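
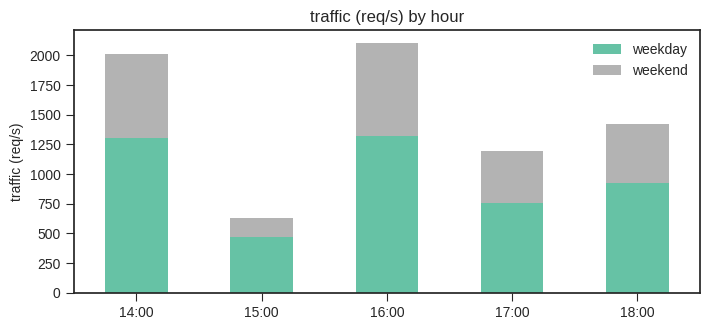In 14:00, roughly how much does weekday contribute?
weekday top ≈ 1400, bottom ≈ 0; segment ≈ 1400.

≈ 1400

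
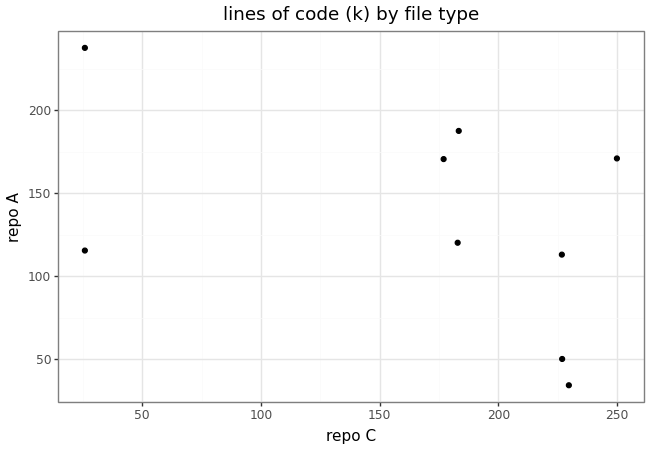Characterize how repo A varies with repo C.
Points are negatively correlated; moderate (|r| ≈ 0.5).

negative, moderate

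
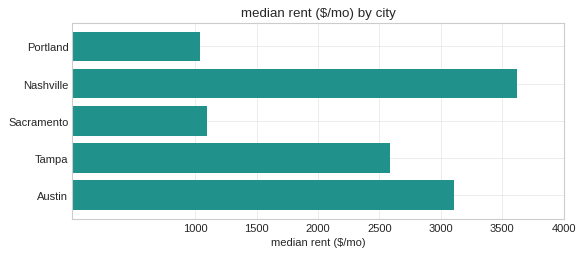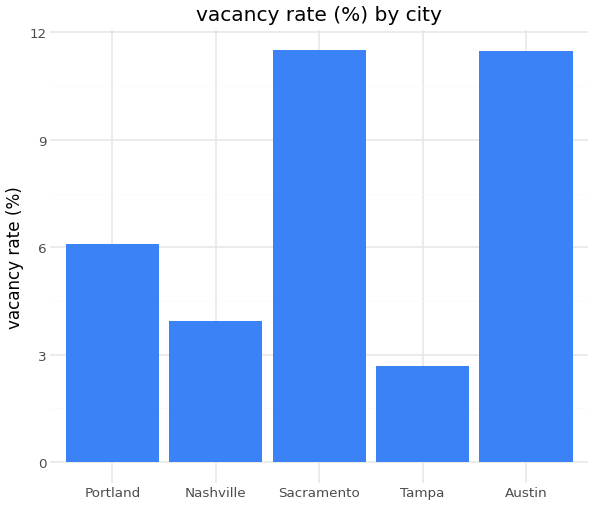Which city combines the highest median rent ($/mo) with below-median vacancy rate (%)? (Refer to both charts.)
Nashville

Chart 2 median vacancy rate (%) ≈ 6; below-median cities: Nashville, Tampa. Among those, Nashville has the highest median rent ($/mo) (≈ 3500).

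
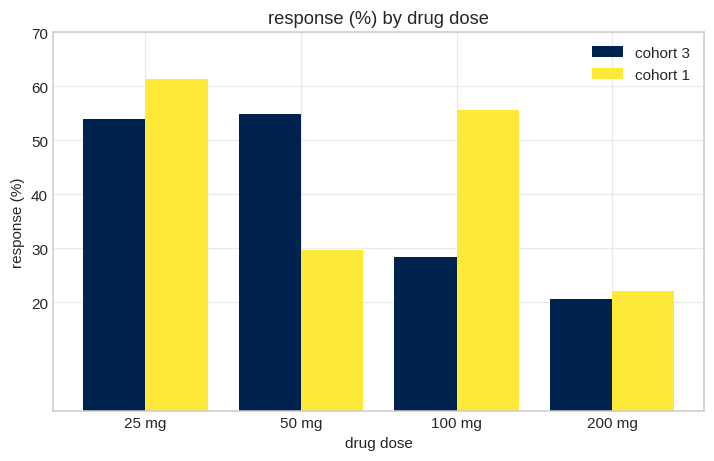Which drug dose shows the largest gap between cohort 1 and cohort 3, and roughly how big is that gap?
100 mg: cohort 1 ≈ 60, cohort 3 ≈ 30 → gap ≈ 30. Next-largest (50 mg) is only ≈ 20.

100 mg, ≈ 30 %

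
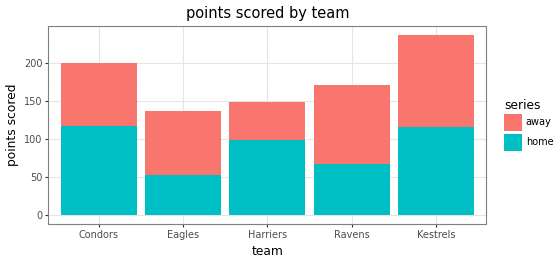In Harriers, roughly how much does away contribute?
≈ 40

away top ≈ 140, bottom ≈ 100; segment ≈ 40.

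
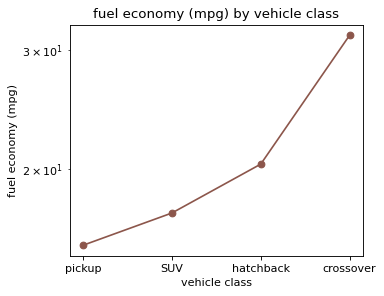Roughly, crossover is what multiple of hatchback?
crossover ≈ 32, hatchback ≈ 20; 32/20 ≈ 1.6.

≈ 1.6×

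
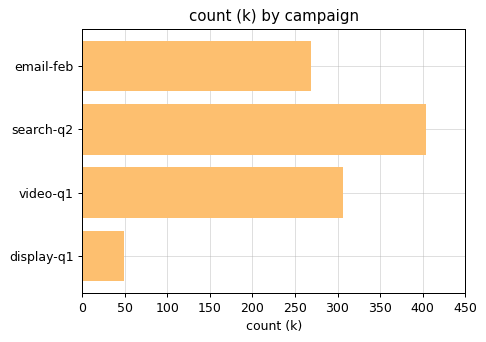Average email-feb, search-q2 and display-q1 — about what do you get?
(250 + 400 + 50) / 3 ≈ 233.

≈ 233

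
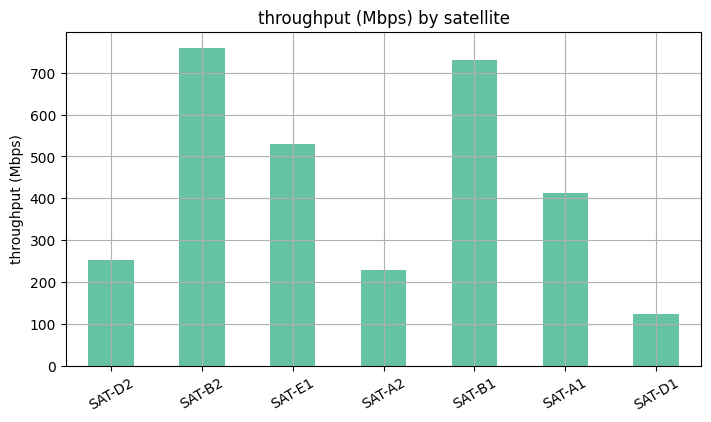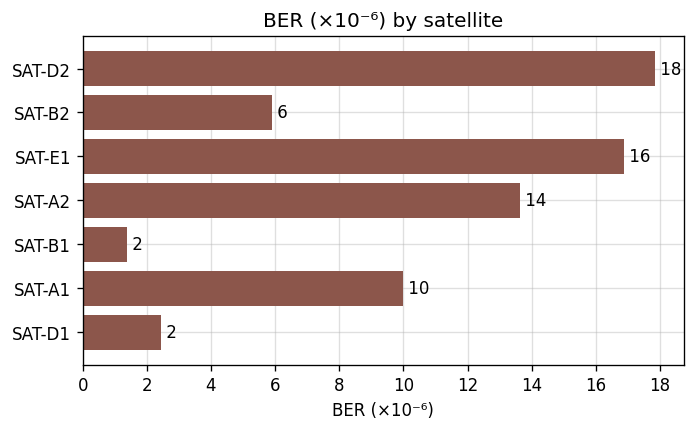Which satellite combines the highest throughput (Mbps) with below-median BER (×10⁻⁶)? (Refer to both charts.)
Chart 2 median BER (×10⁻⁶) ≈ 10; below-median satellites: SAT-B2, SAT-B1, SAT-D1. Among those, SAT-B2 has the highest throughput (Mbps) (≈ 800).

SAT-B2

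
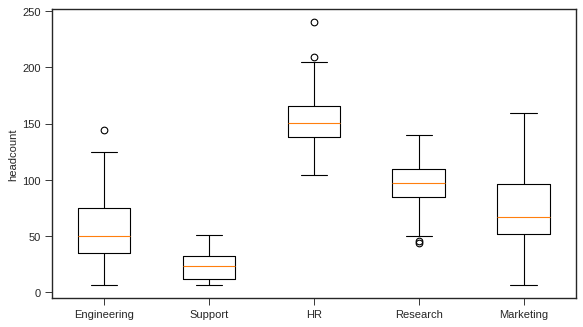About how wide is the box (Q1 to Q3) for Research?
≈ 20

Q3 ≈ 100, Q1 ≈ 80; IQR ≈ 20.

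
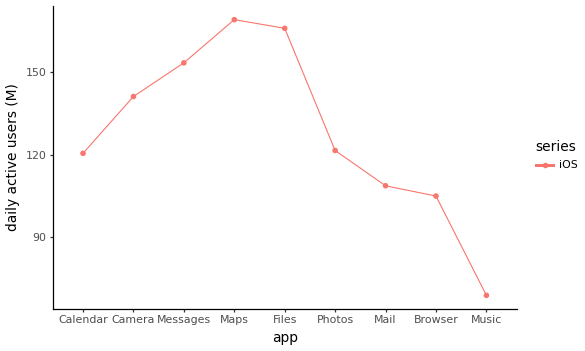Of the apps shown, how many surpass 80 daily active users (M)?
Above 80: Calendar, Camera, Messages, Maps, Files, Photos, Mail, Browser.

8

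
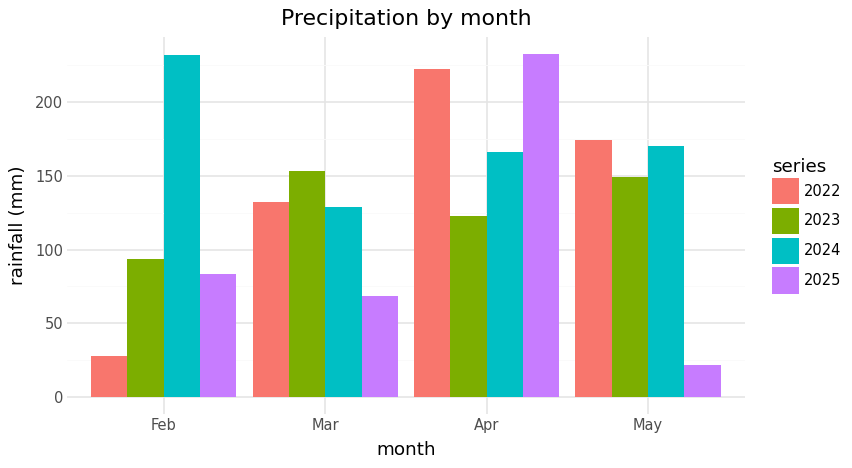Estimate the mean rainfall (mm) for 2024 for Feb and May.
(240 + 160) / 2 ≈ 200.

≈ 200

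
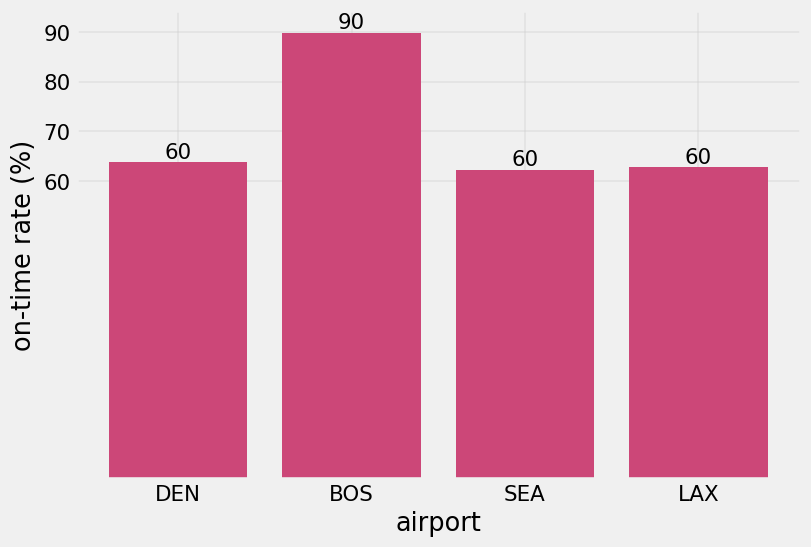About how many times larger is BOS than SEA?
≈ 1.5×

BOS ≈ 90, SEA ≈ 60; 90/60 ≈ 1.5.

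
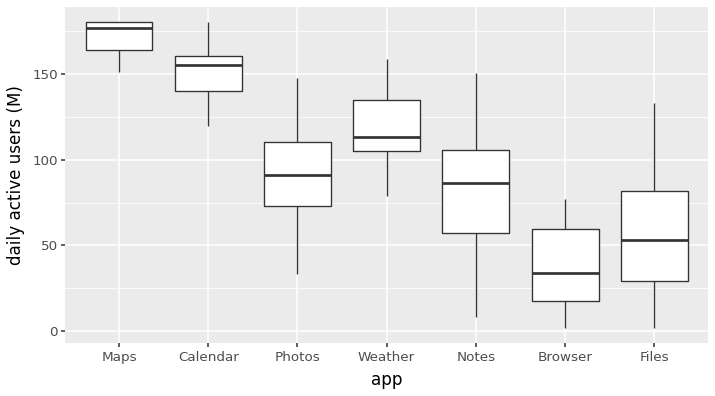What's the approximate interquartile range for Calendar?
Q3 ≈ 160, Q1 ≈ 140; IQR ≈ 20.

≈ 20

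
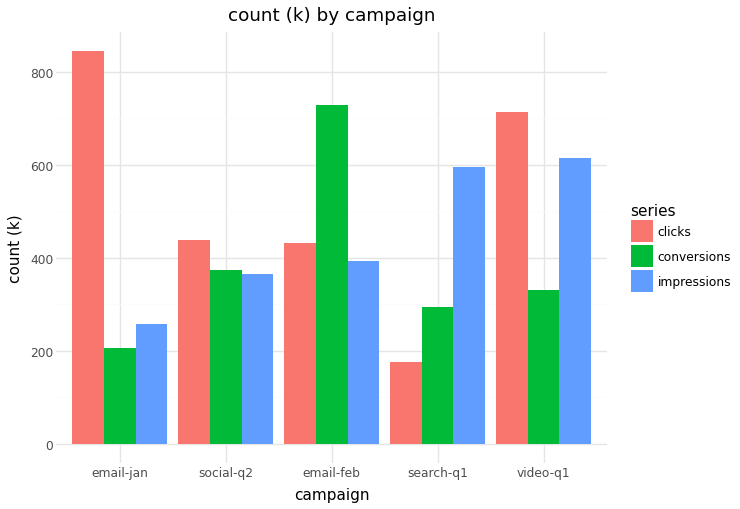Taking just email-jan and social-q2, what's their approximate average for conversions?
≈ 300

(200 + 400) / 2 ≈ 300.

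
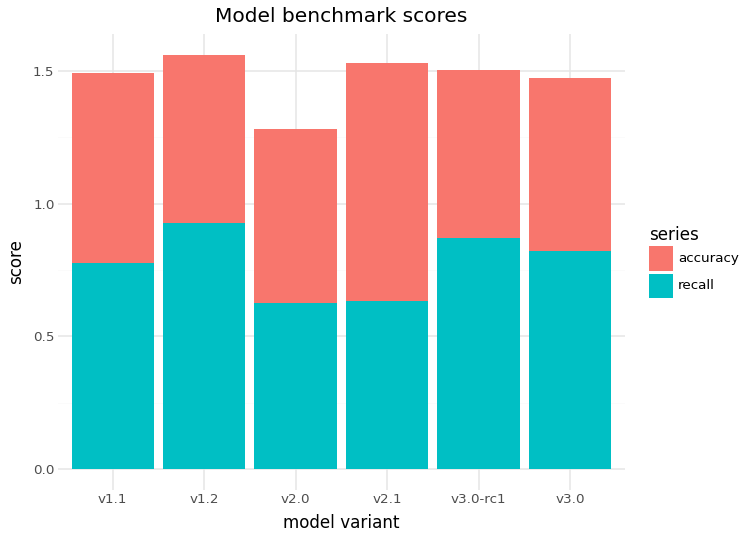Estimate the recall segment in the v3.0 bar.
≈ 0.8

recall top ≈ 0.8, bottom ≈ 0.0; segment ≈ 0.8.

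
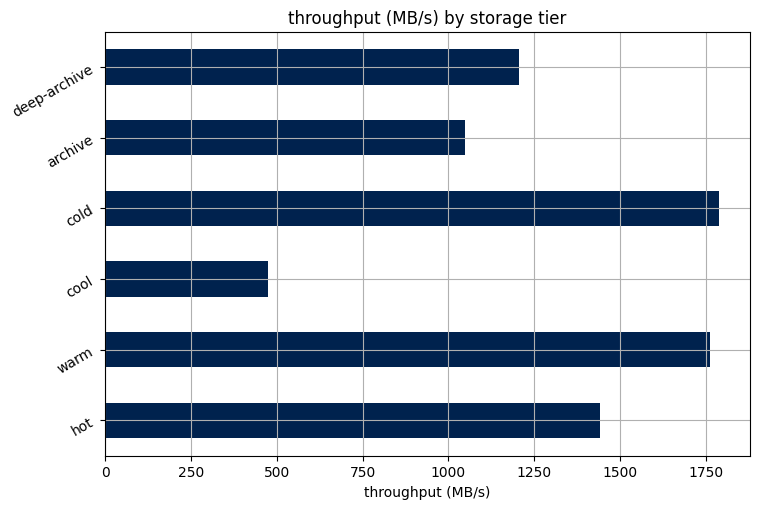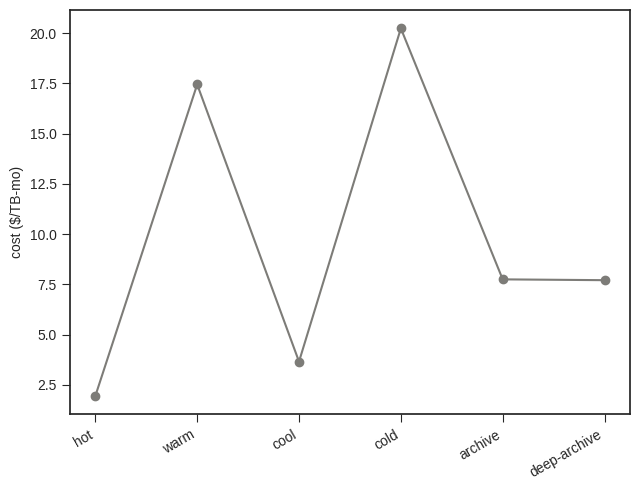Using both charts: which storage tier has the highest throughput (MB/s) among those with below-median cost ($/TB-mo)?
hot

Chart 2 median cost ($/TB-mo) ≈ 8; below-median storage tiers: hot, cool, deep-archive. Among those, hot has the highest throughput (MB/s) (≈ 1400).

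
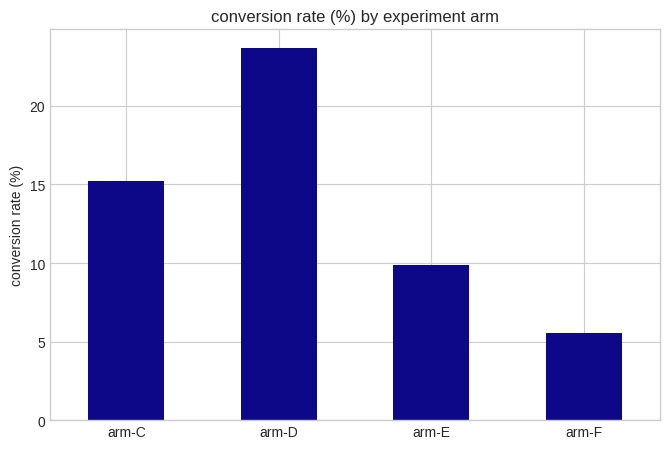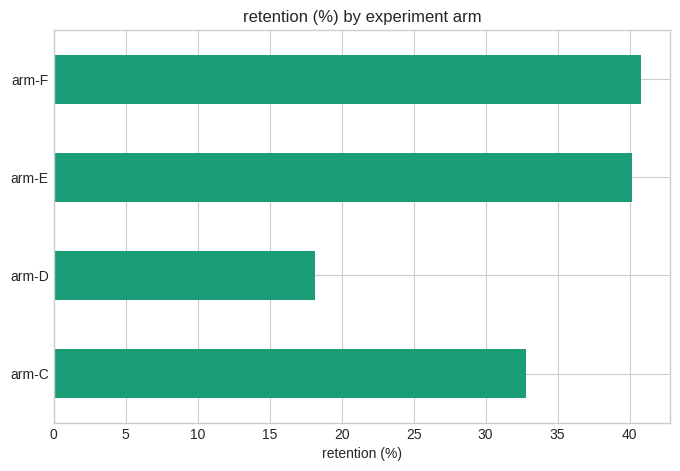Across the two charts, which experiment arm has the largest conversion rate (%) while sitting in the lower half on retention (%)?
arm-D

Chart 2 median retention (%) ≈ 35; below-median experiment arms: arm-C, arm-D. Among those, arm-D has the highest conversion rate (%) (≈ 25).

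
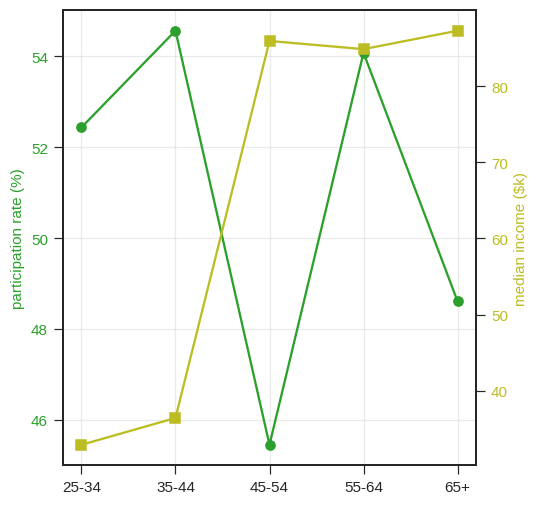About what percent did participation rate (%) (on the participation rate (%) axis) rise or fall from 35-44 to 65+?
≈ -10.9%

35-44 ≈ 55, 65+ ≈ 49; (49 − 55) / 55 ≈ -10.9%.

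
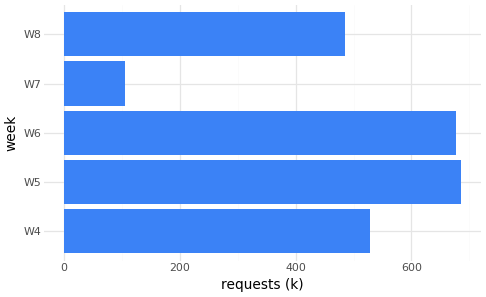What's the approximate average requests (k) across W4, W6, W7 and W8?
(500 + 700 + 100 + 500) / 4 ≈ 450.

≈ 450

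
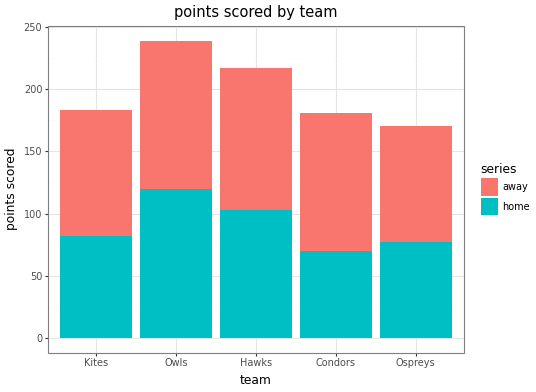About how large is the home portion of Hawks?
≈ 100

home top ≈ 100, bottom ≈ 0; segment ≈ 100.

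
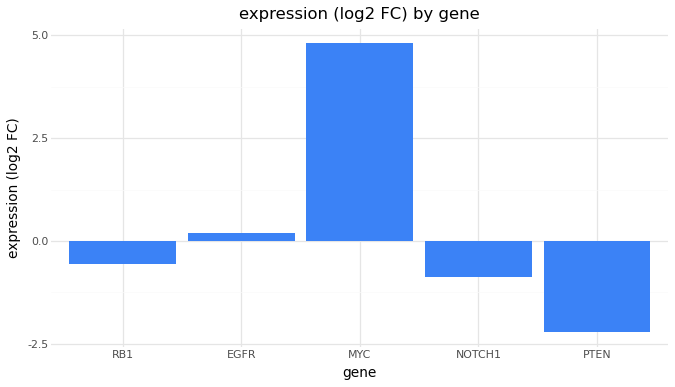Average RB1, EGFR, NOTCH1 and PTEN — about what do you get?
(-1 + 0 + -1 + -2) / 4 ≈ -1.

≈ -1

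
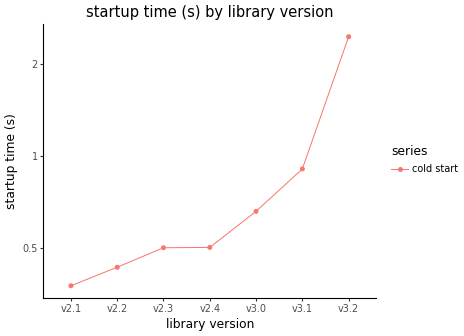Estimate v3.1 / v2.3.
v3.1 ≈ 1.0, v2.3 ≈ 0.6; 1.0/0.6 ≈ 1.67.

≈ 1.67×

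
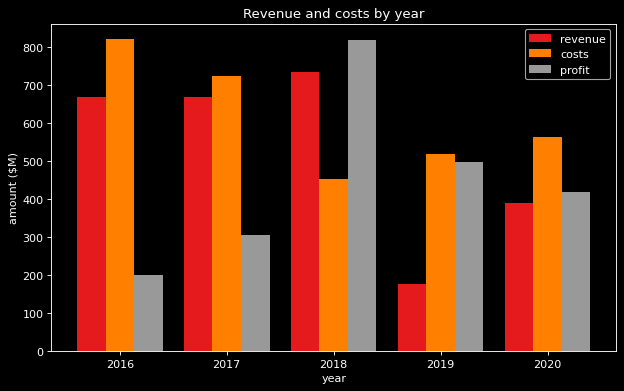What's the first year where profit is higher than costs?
2018

2017: profit ≈ 300 vs costs ≈ 700 (not yet); 2018: profit ≈ 800 vs costs ≈ 500 (first crossover).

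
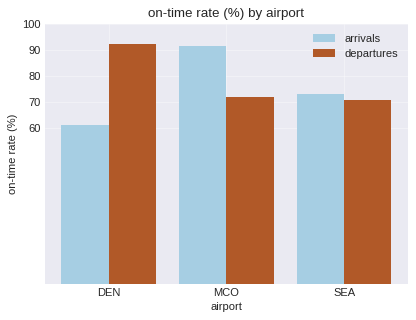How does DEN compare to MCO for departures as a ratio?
DEN ≈ 90, MCO ≈ 70; 90/70 ≈ 1.29.

≈ 1.29×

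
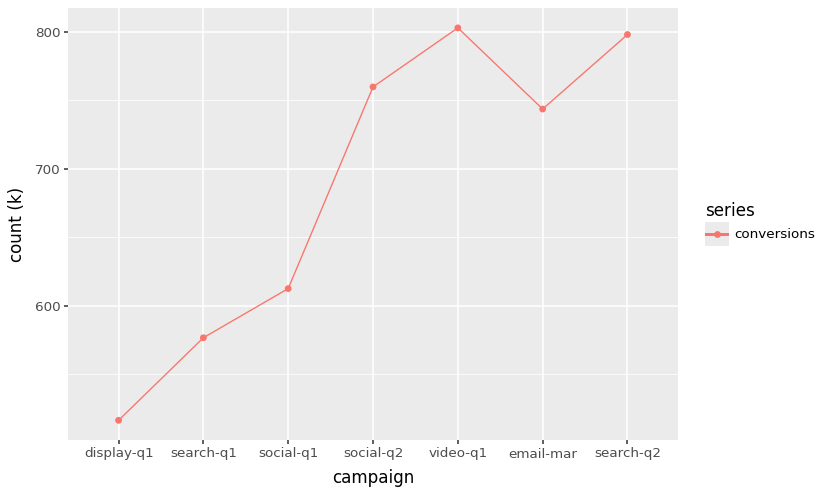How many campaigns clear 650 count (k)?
Above 650: social-q2, video-q1, email-mar, search-q2.

4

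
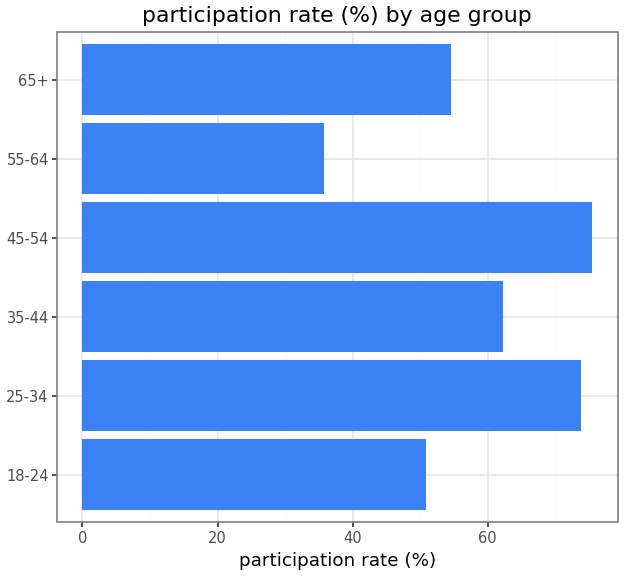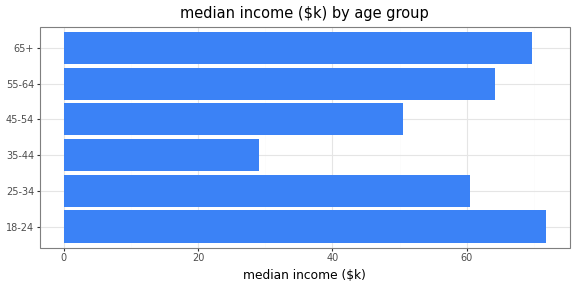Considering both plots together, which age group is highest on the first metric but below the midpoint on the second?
45-54

Chart 2 median median income ($k) ≈ 60; below-median age groups: 25-34, 35-44, 45-54. Among those, 45-54 has the highest participation rate (%) (≈ 80).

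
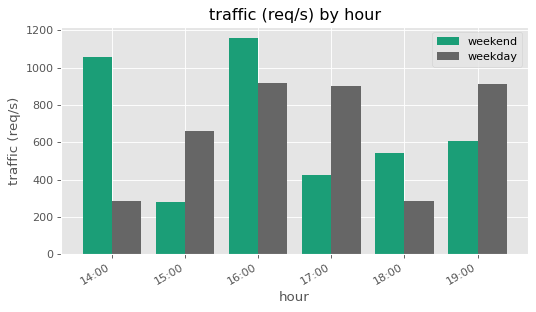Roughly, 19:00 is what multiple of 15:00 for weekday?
19:00 ≈ 900, 15:00 ≈ 700; 900/700 ≈ 1.29.

≈ 1.29×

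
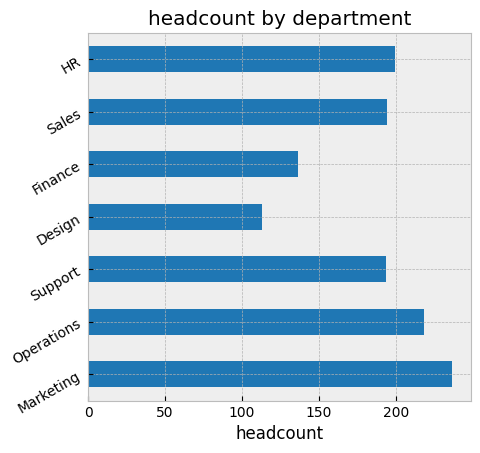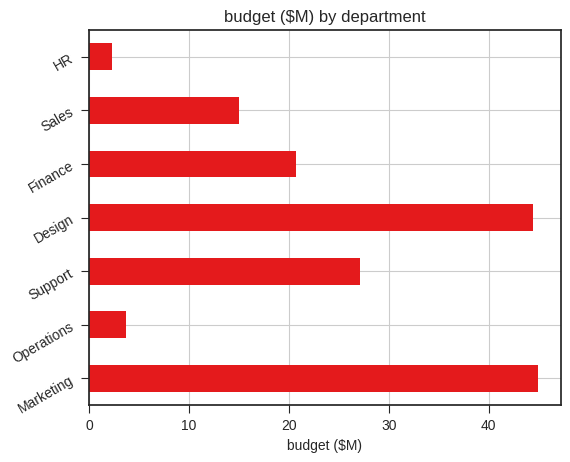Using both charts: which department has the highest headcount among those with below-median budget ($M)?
Chart 2 median budget ($M) ≈ 20; below-median departments: Operations, Sales, HR. Among those, Operations has the highest headcount (≈ 225).

Operations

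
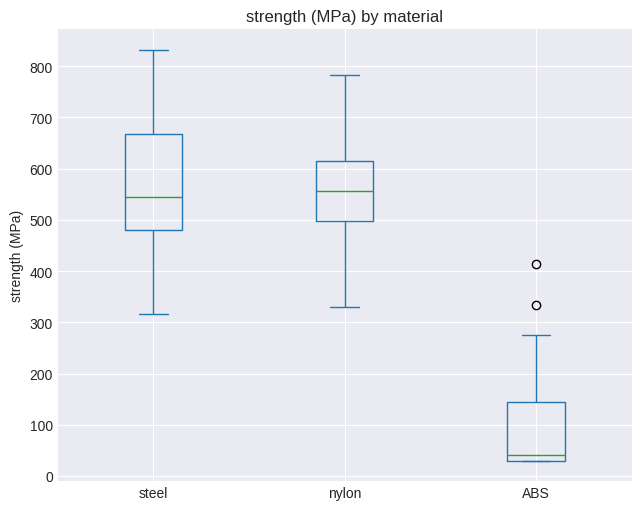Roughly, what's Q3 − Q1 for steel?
≈ 150

Q3 ≈ 650, Q1 ≈ 500; IQR ≈ 150.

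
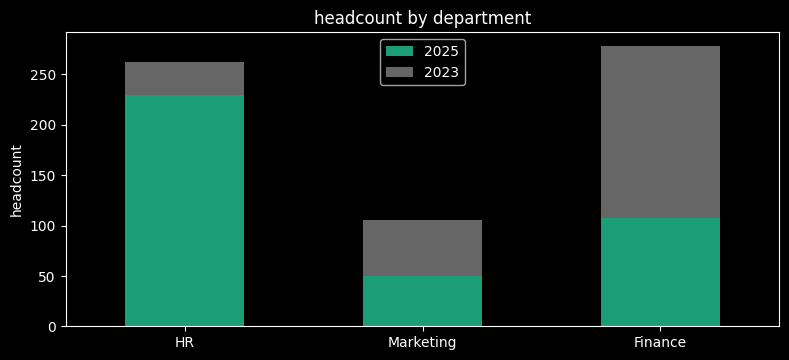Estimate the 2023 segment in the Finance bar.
2023 top ≈ 275, bottom ≈ 100; segment ≈ 175.

≈ 175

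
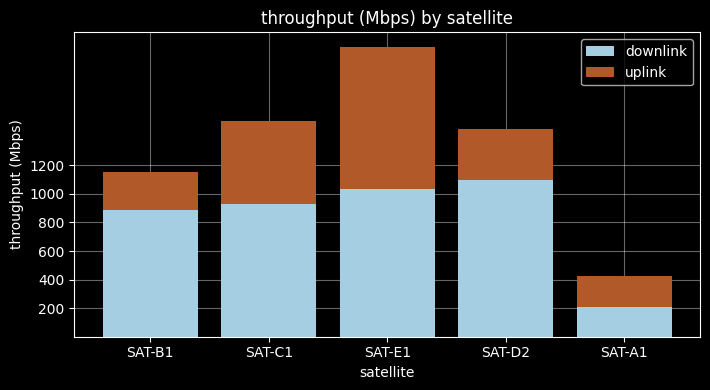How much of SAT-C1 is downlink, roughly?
downlink top ≈ 1000, bottom ≈ 0; segment ≈ 1000.

≈ 1000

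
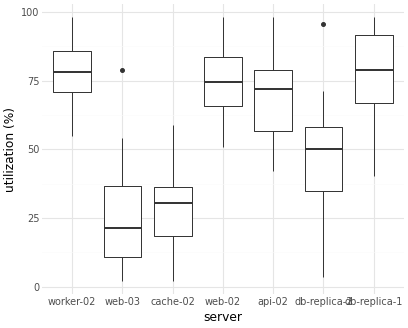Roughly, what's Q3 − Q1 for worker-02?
Q3 ≈ 85, Q1 ≈ 70; IQR ≈ 15.

≈ 15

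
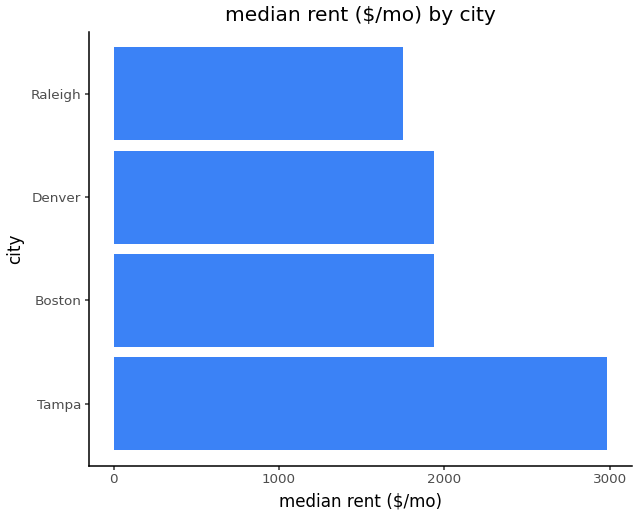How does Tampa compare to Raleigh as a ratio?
Tampa ≈ 3000, Raleigh ≈ 2000; 3000/2000 ≈ 1.5.

≈ 1.5×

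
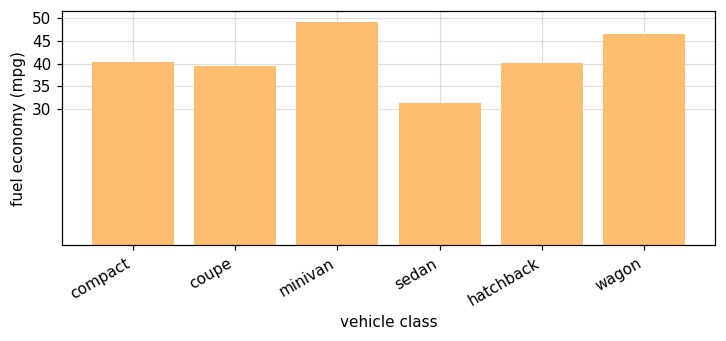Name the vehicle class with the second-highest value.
Top 3: minivan ≈ 50, wagon ≈ 45, compact ≈ 40.

wagon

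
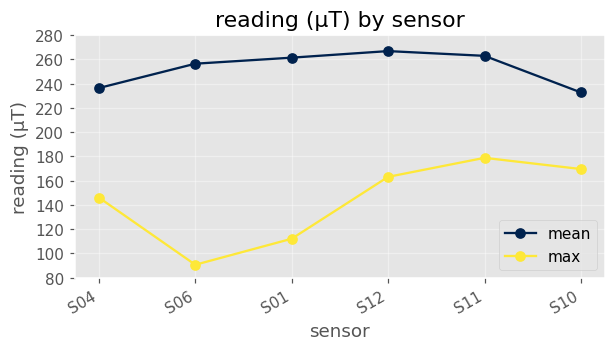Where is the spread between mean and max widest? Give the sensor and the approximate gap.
S06: mean ≈ 260, max ≈ 100 → gap ≈ 160. Next-largest (S01) is only ≈ 140.

S06, ≈ 160 µT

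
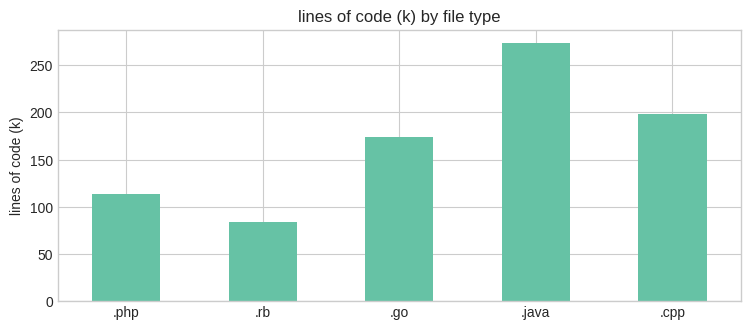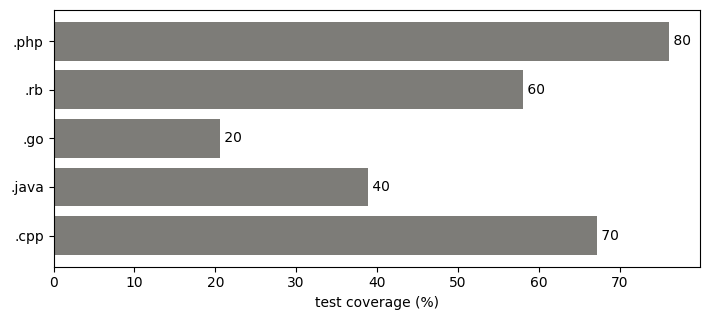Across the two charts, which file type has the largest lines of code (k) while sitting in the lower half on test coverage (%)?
.java

Chart 2 median test coverage (%) ≈ 60; below-median file types: .go, .java. Among those, .java has the highest lines of code (k) (≈ 250).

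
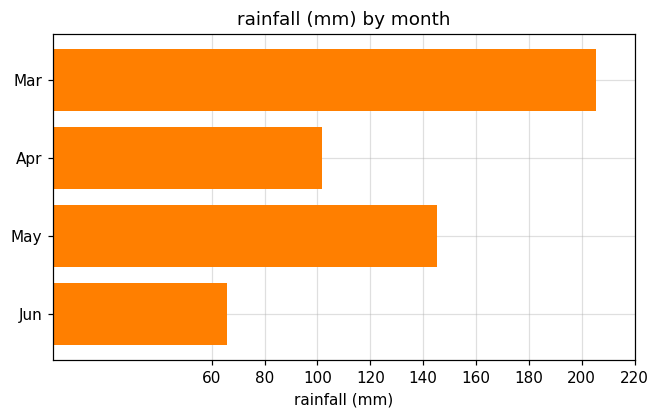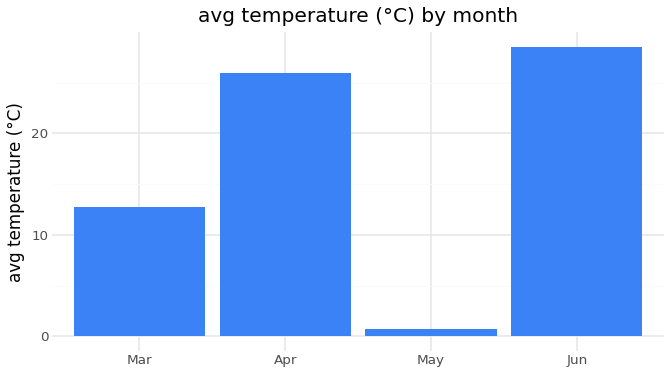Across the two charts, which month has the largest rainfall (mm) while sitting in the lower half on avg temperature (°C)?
Mar

Chart 2 median avg temperature (°C) ≈ 20; below-median months: Mar, May. Among those, Mar has the highest rainfall (mm) (≈ 200).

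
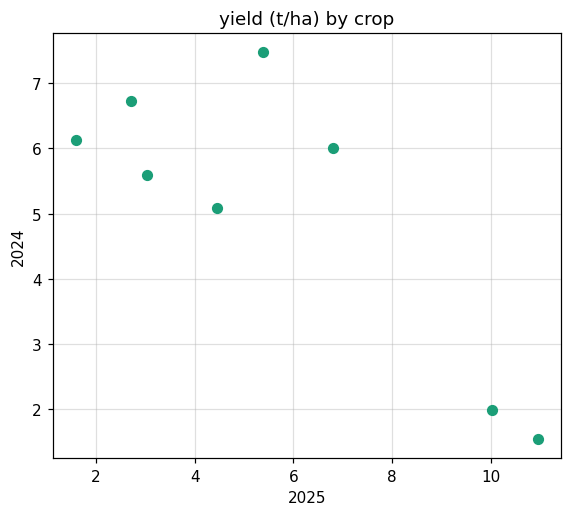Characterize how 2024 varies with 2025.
negative, strong

Points are negatively correlated; strong (|r| ≈ 0.8).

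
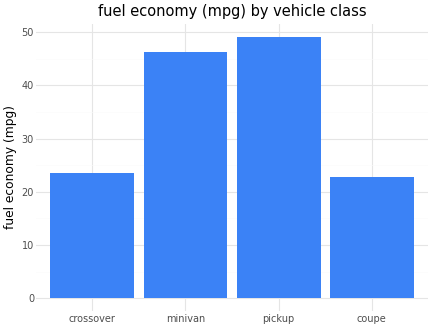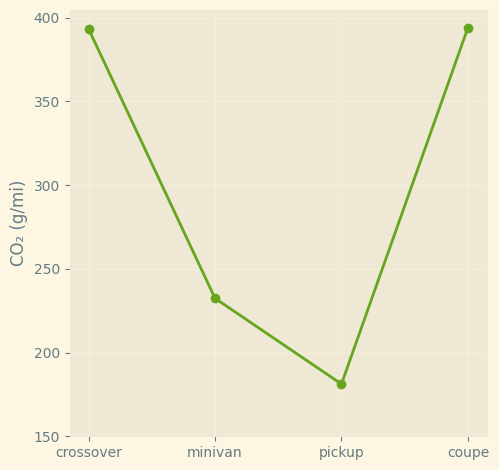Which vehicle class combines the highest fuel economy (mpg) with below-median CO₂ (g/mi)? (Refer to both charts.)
Chart 2 median CO₂ (g/mi) ≈ 300; below-median vehicle classes: minivan, pickup. Among those, pickup has the highest fuel economy (mpg) (≈ 50).

pickup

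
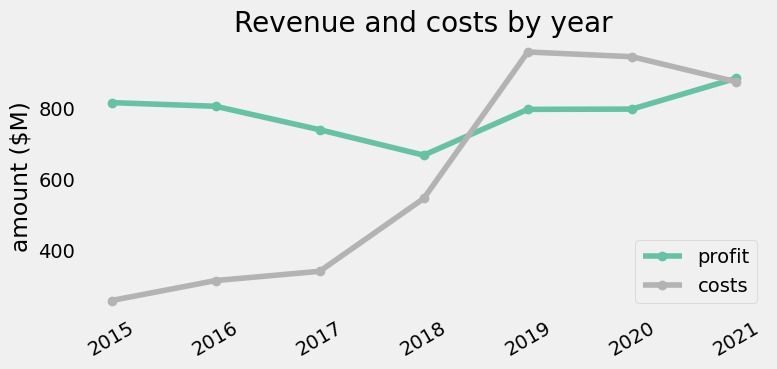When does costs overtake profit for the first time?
2018: costs ≈ 500 vs profit ≈ 700 (not yet); 2019: costs ≈ 1000 vs profit ≈ 800 (first crossover).

2019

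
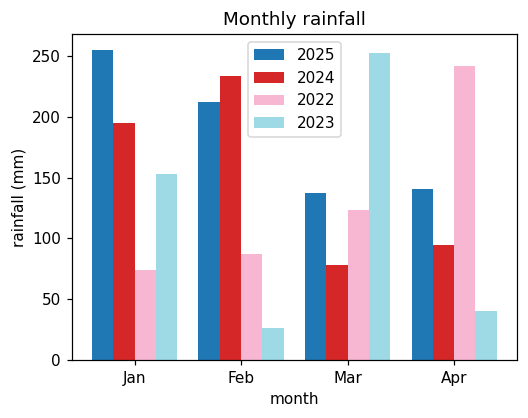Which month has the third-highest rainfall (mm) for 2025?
Apr

Top 4 for 2025: Jan ≈ 250, Feb ≈ 200, Apr ≈ 150, Mar ≈ 125.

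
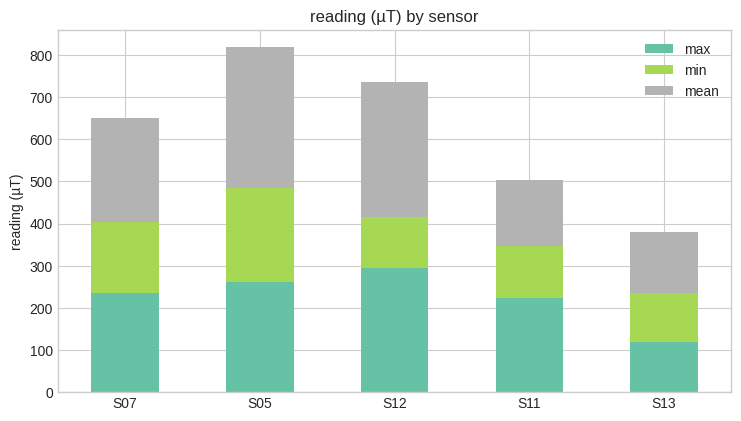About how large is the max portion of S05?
max top ≈ 300, bottom ≈ 0; segment ≈ 300.

≈ 300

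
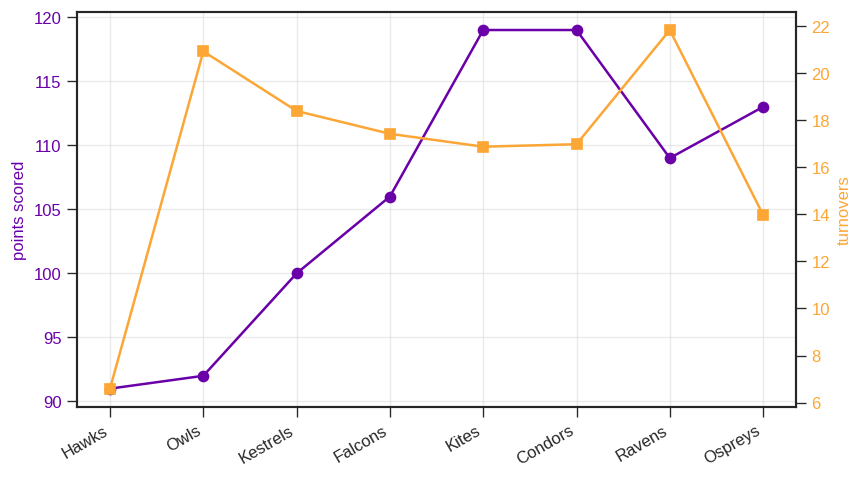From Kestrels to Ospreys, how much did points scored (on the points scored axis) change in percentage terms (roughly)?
≈ +15%

Kestrels ≈ 100, Ospreys ≈ 115; (115 − 100) / 100 ≈ +15%.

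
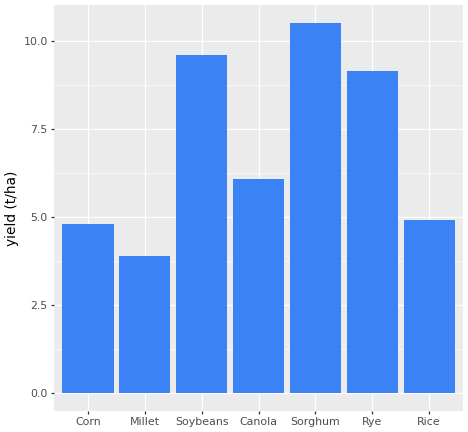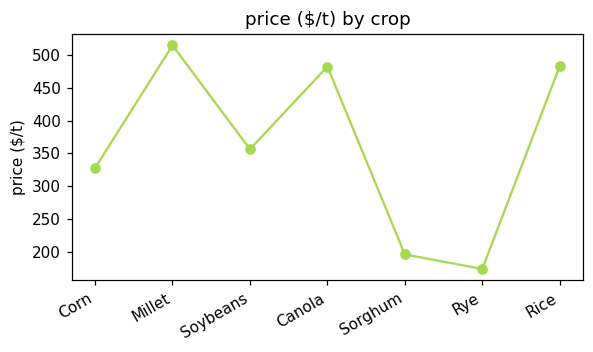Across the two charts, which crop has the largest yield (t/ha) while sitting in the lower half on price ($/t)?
Sorghum

Chart 2 median price ($/t) ≈ 350; below-median crops: Corn, Sorghum, Rye. Among those, Sorghum has the highest yield (t/ha) (≈ 11).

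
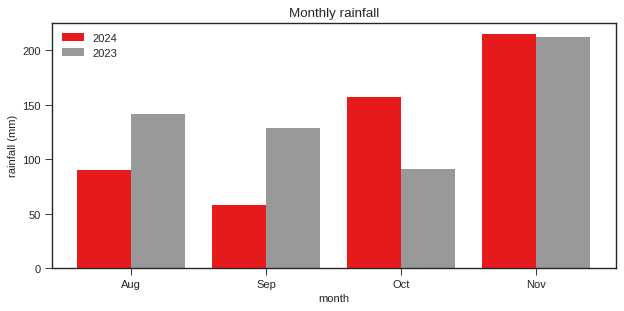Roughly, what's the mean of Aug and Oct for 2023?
(140 + 100) / 2 ≈ 120.

≈ 120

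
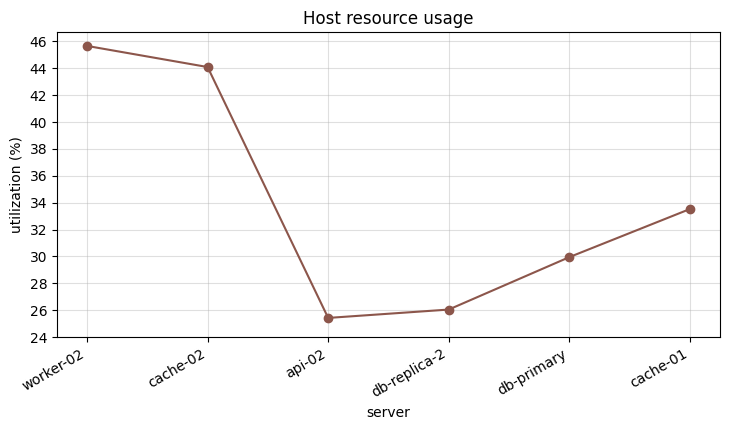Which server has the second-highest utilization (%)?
cache-02

Top 3: worker-02 ≈ 46, cache-02 ≈ 44, cache-01 ≈ 34.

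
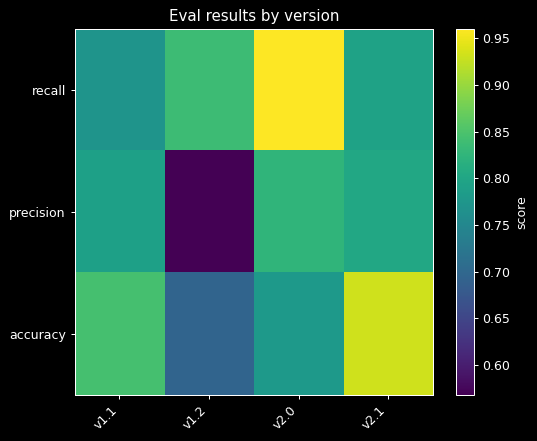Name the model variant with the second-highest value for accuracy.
Top 3 for accuracy: v2.1 ≈ 0.95, v1.1 ≈ 0.85, v2.0 ≈ 0.80.

v1.1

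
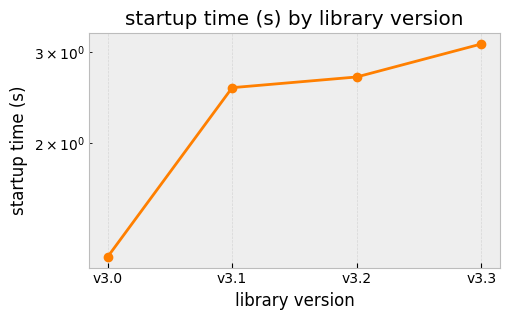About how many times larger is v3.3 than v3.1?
v3.3 ≈ 3.2, v3.1 ≈ 2.6; 3.2/2.6 ≈ 1.23.

≈ 1.23×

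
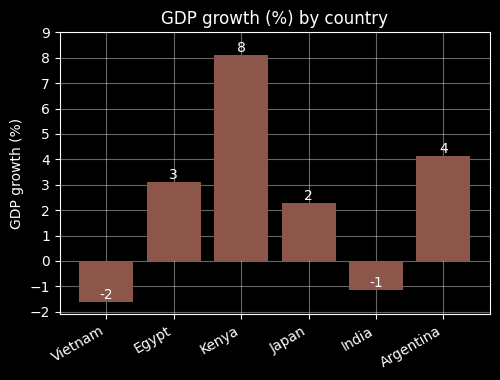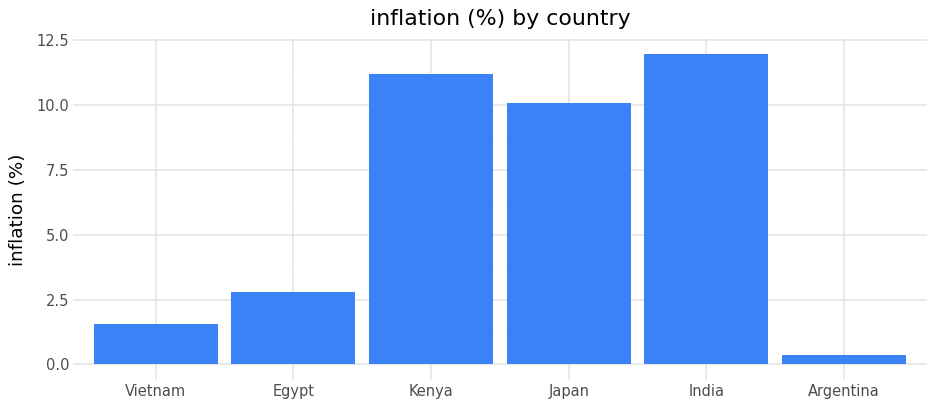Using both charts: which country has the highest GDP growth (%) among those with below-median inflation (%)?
Chart 2 median inflation (%) ≈ 6; below-median countries: Vietnam, Egypt, Argentina. Among those, Argentina has the highest GDP growth (%) (≈ 4).

Argentina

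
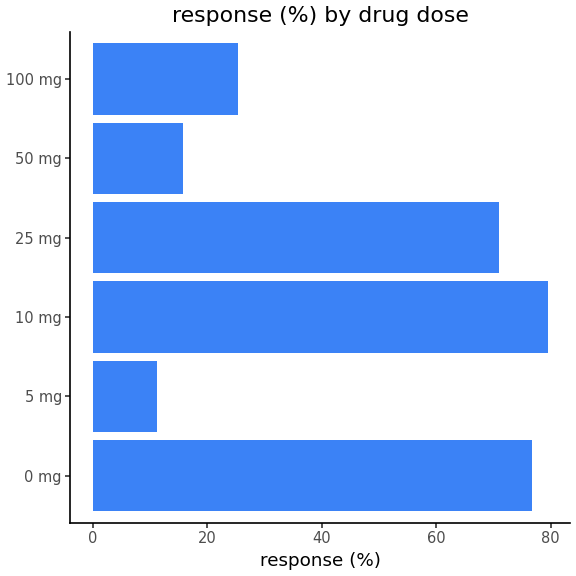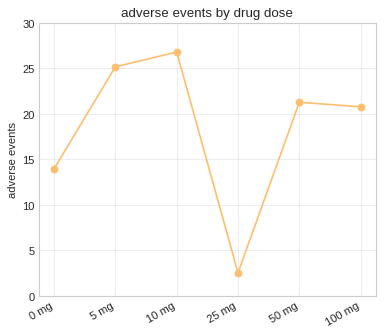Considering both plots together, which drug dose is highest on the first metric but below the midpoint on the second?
0 mg

Chart 2 median adverse events ≈ 20; below-median drug doses: 0 mg, 25 mg, 100 mg. Among those, 0 mg has the highest response (%) (≈ 80).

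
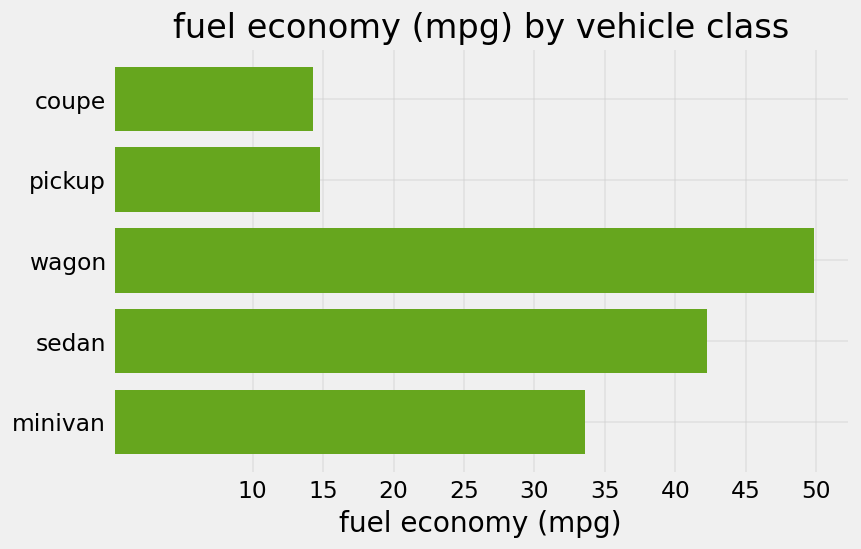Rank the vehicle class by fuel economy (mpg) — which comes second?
Top 3: wagon ≈ 50, sedan ≈ 40, minivan ≈ 35.

sedan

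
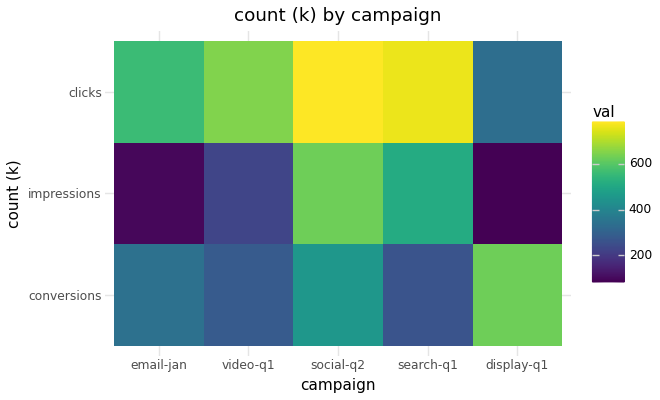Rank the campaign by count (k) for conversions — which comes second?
Top 3 for conversions: display-q1 ≈ 600, social-q2 ≈ 500, email-jan ≈ 300.

social-q2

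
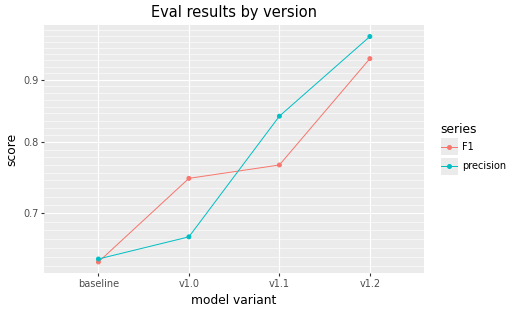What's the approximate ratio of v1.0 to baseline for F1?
≈ 1.15×

v1.0 ≈ 0.75, baseline ≈ 0.65; 0.75/0.65 ≈ 1.15.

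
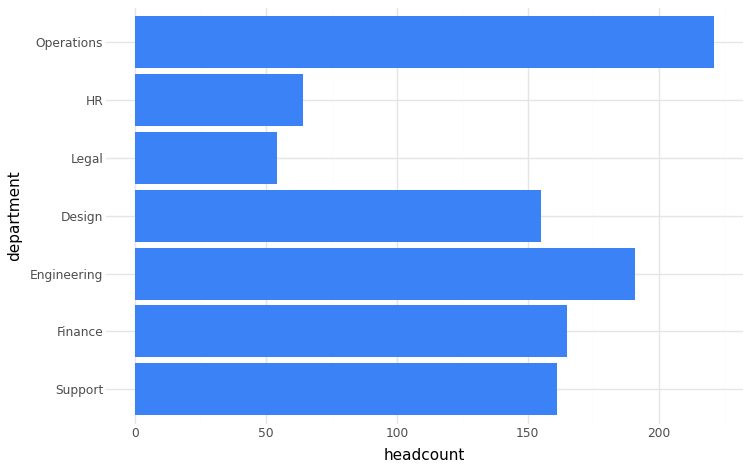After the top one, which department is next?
Top 3: Operations ≈ 220, Engineering ≈ 200, Finance ≈ 160.

Engineering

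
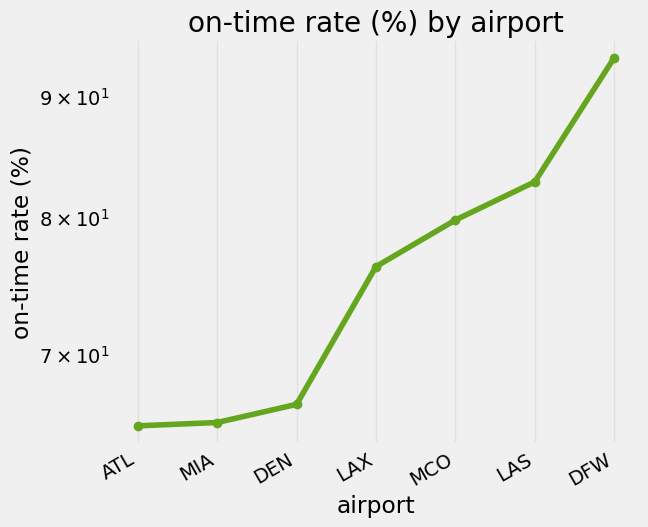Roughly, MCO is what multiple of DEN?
≈ 1.23×

MCO ≈ 80, DEN ≈ 65; 80/65 ≈ 1.23.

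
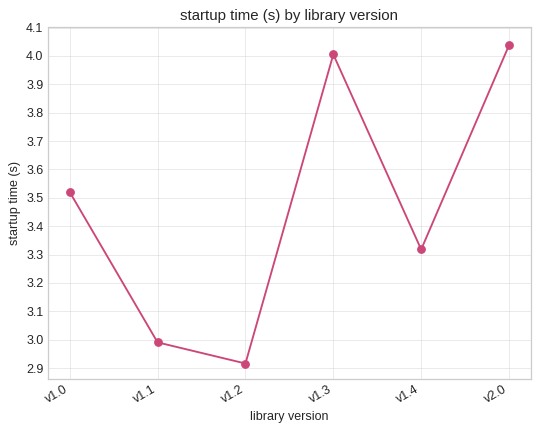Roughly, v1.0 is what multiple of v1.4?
≈ 1.06×

v1.0 ≈ 3.5, v1.4 ≈ 3.3; 3.5/3.3 ≈ 1.06.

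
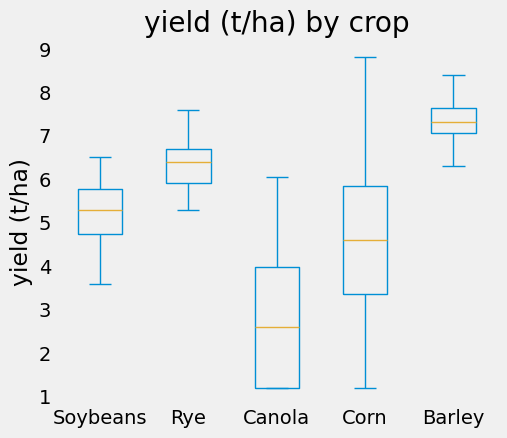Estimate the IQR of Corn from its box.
Q3 ≈ 6.0, Q1 ≈ 3.5; IQR ≈ 2.5.

≈ 2.5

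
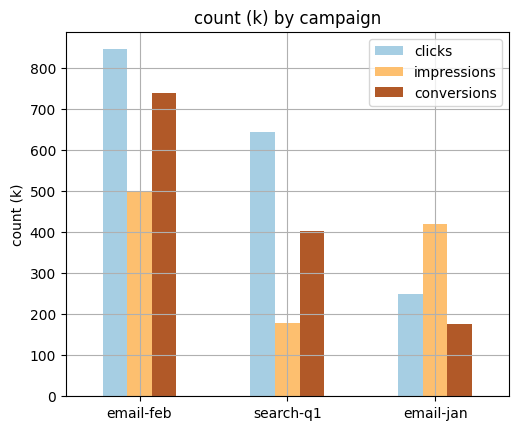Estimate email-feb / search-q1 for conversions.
email-feb ≈ 700, search-q1 ≈ 400; 700/400 ≈ 1.75.

≈ 1.75×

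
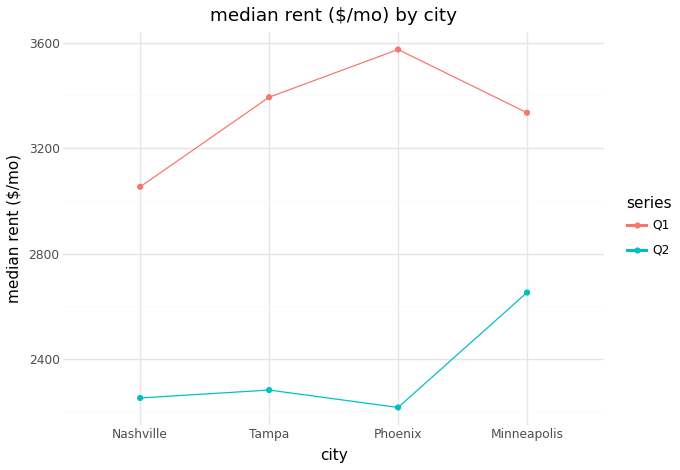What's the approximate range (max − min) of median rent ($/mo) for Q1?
≈ 600

Max Phoenix ≈ 3600, min Nashville ≈ 3000; range ≈ 600.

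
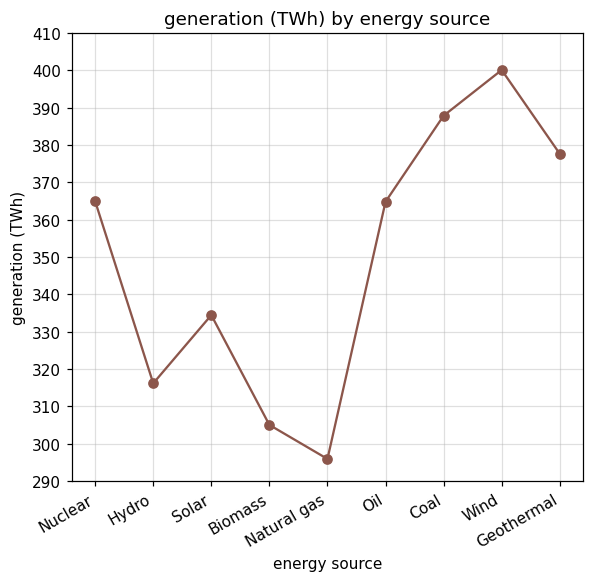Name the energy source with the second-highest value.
Top 3: Wind ≈ 400, Coal ≈ 390, Geothermal ≈ 380.

Coal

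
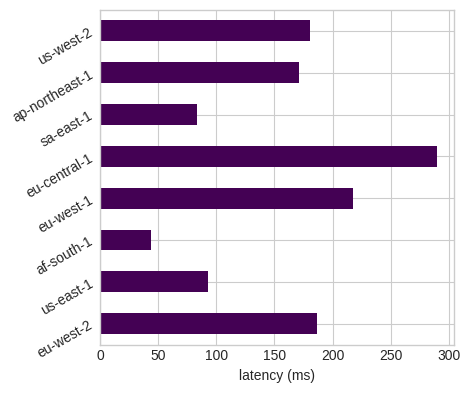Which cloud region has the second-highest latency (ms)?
eu-west-1

Top 3: eu-central-1 ≈ 300, eu-west-1 ≈ 225, eu-west-2 ≈ 175.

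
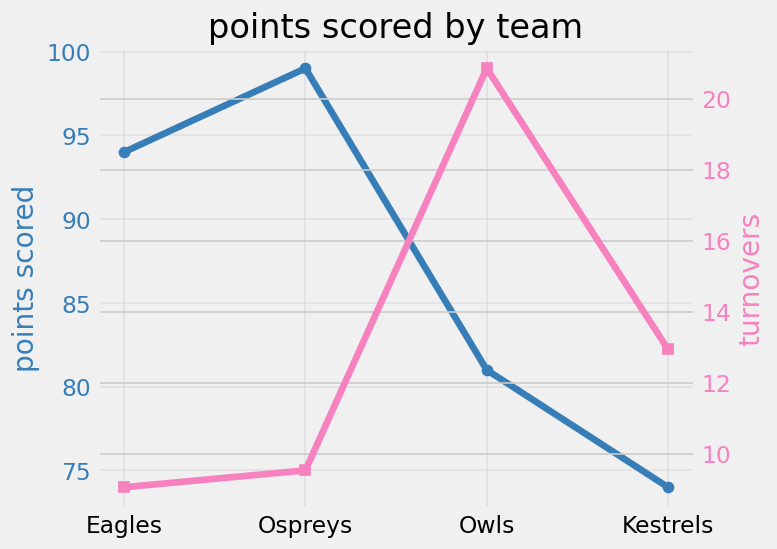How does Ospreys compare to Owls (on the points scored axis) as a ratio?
Ospreys ≈ 100, Owls ≈ 80; 100/80 ≈ 1.25.

≈ 1.25×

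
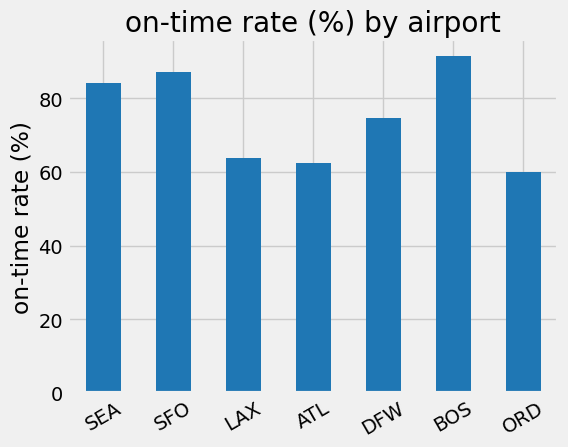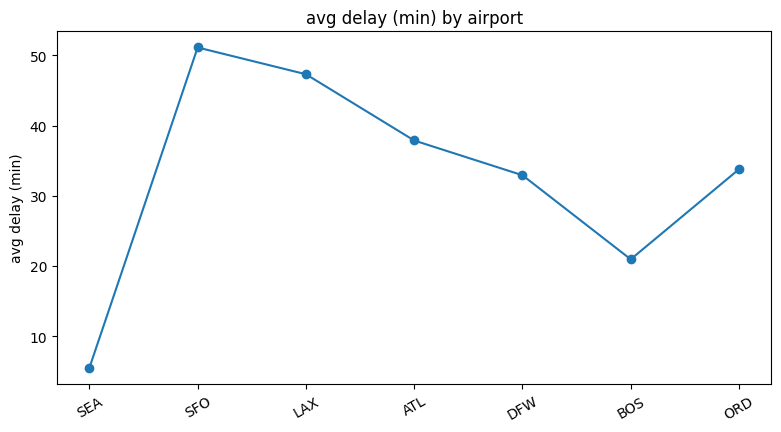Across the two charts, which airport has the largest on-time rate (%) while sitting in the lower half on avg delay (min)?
Chart 2 median avg delay (min) ≈ 35; below-median airports: SEA, DFW, BOS. Among those, BOS has the highest on-time rate (%) (≈ 90).

BOS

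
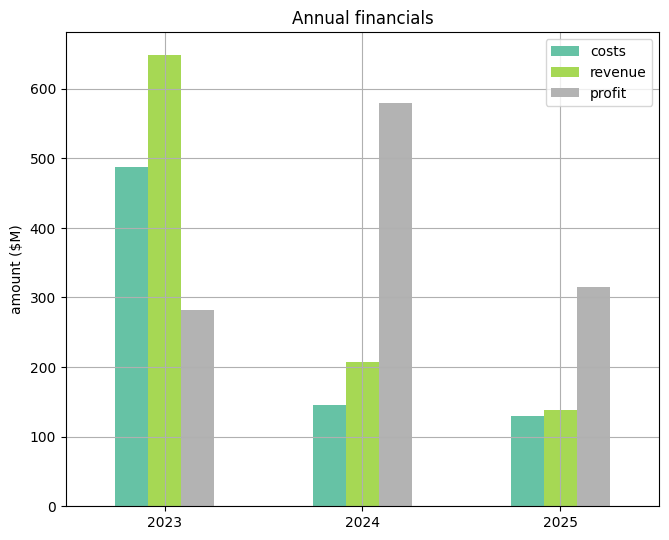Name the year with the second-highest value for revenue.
2024

Top 3 for revenue: 2023 ≈ 600, 2024 ≈ 200, 2025 ≈ 100.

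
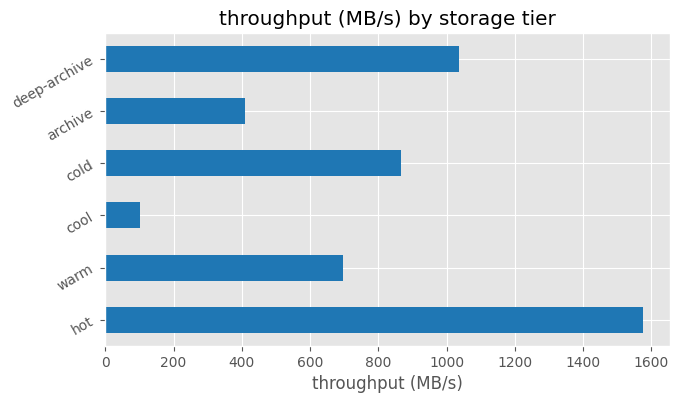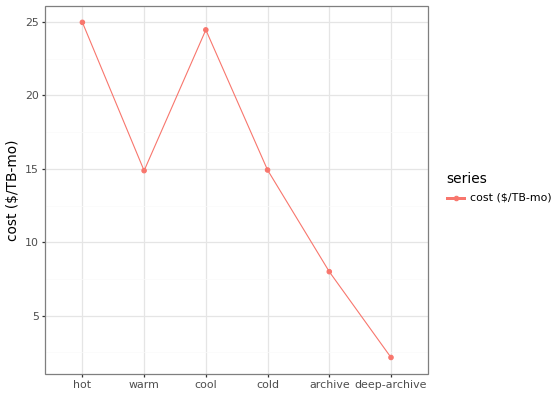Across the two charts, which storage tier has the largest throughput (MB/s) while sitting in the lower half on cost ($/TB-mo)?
Chart 2 median cost ($/TB-mo) ≈ 15; below-median storage tiers: warm, archive, deep-archive. Among those, deep-archive has the highest throughput (MB/s) (≈ 1000).

deep-archive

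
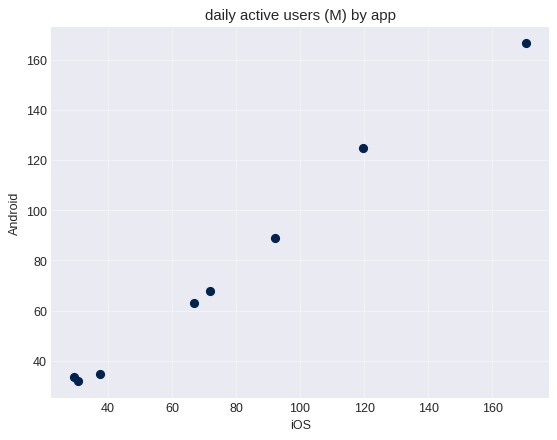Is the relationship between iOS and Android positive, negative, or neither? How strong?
Points are positively correlated; strong (|r| ≈ 1.0).

positive, strong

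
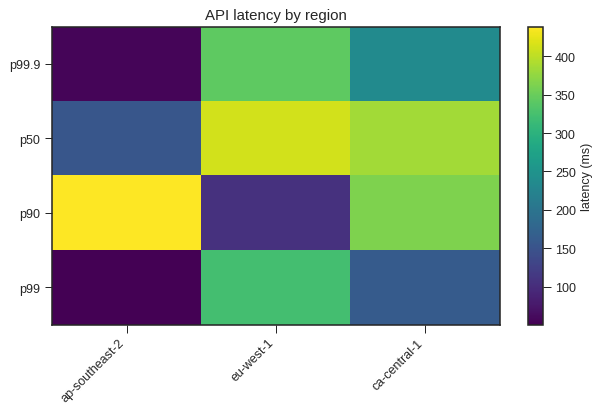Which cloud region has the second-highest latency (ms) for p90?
ca-central-1

Top 3 for p90: ap-southeast-2 ≈ 450, ca-central-1 ≈ 350, eu-west-1 ≈ 100.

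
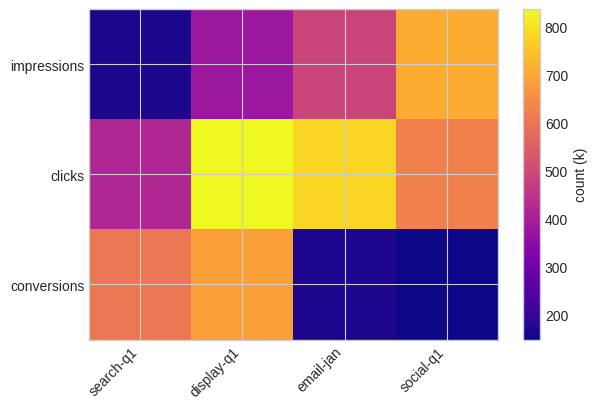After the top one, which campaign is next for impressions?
Top 3 for impressions: social-q1 ≈ 700, email-jan ≈ 500, display-q1 ≈ 400.

email-jan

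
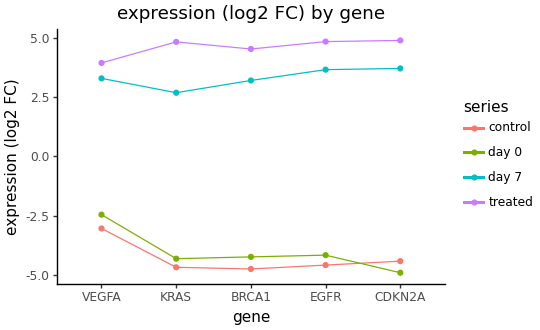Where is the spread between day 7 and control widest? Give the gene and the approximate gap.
EGFR: day 7 ≈ 4, control ≈ -5 → gap ≈ 9. Next-largest (CDKN2A) is only ≈ 8.

EGFR, ≈ 9 log2 FC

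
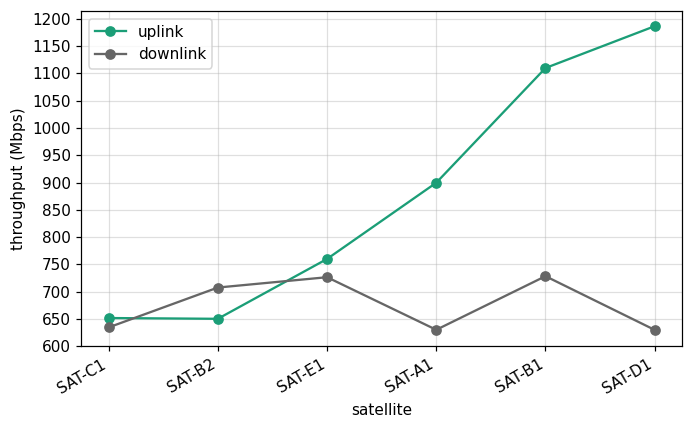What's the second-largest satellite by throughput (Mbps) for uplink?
SAT-B1

Top 3 for uplink: SAT-D1 ≈ 1200, SAT-B1 ≈ 1100, SAT-A1 ≈ 900.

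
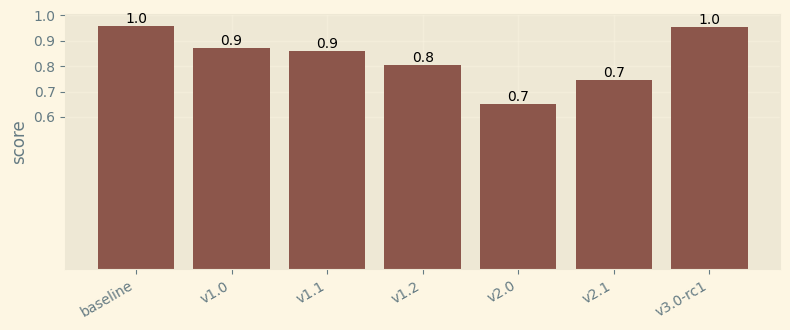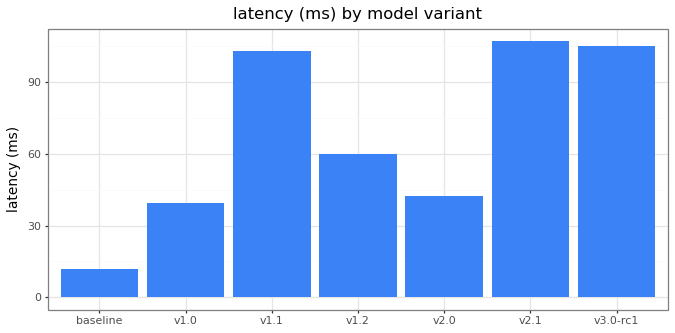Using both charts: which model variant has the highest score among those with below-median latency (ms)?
Chart 2 median latency (ms) ≈ 60; below-median model variants: baseline, v1.0, v2.0. Among those, baseline has the highest score (≈ 1).

baseline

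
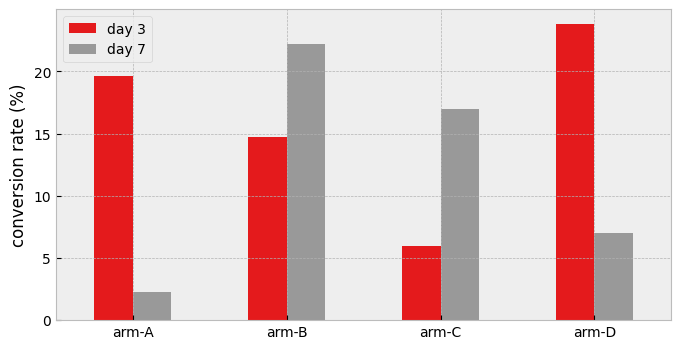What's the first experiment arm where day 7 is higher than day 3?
arm-B

arm-A: day 7 ≈ 2 vs day 3 ≈ 20 (not yet); arm-B: day 7 ≈ 22 vs day 3 ≈ 14 (first crossover).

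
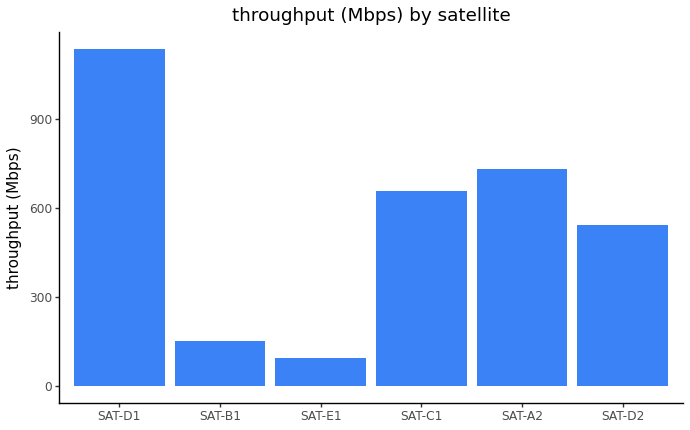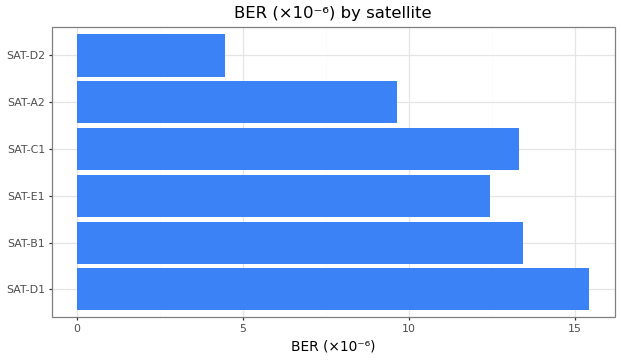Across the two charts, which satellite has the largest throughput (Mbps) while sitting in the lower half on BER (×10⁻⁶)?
Chart 2 median BER (×10⁻⁶) ≈ 12; below-median satellites: SAT-E1, SAT-A2, SAT-D2. Among those, SAT-A2 has the highest throughput (Mbps) (≈ 800).

SAT-A2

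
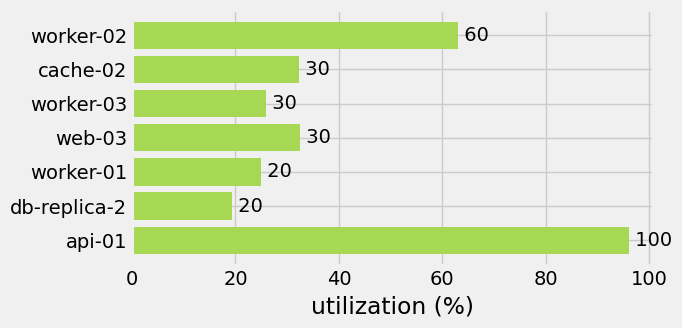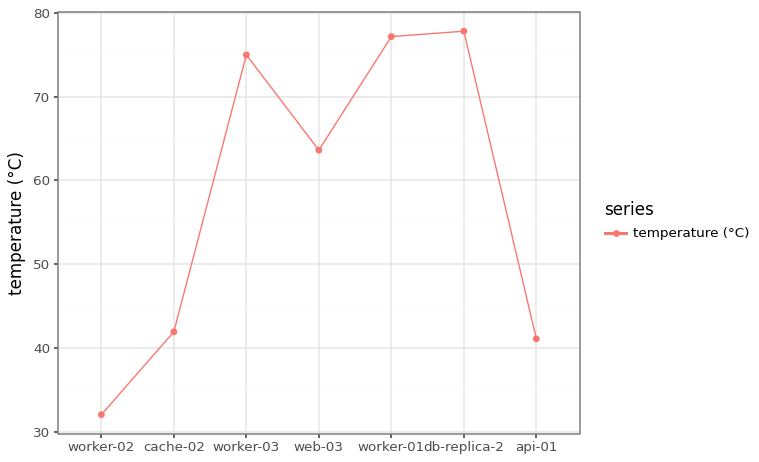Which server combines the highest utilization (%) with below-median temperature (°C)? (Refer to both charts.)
api-01

Chart 2 median temperature (°C) ≈ 60; below-median servers: worker-02, cache-02, api-01. Among those, api-01 has the highest utilization (%) (≈ 100).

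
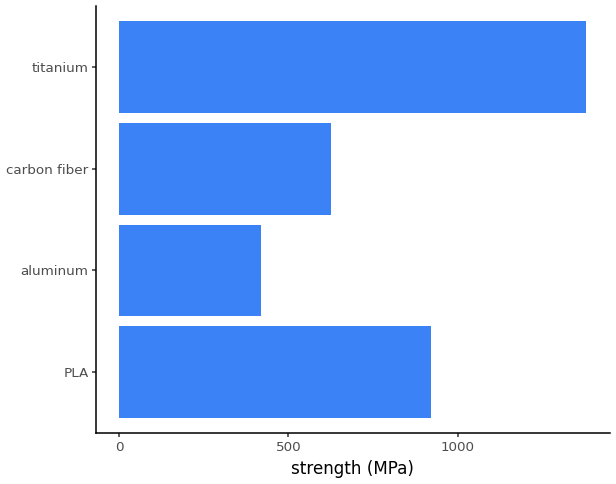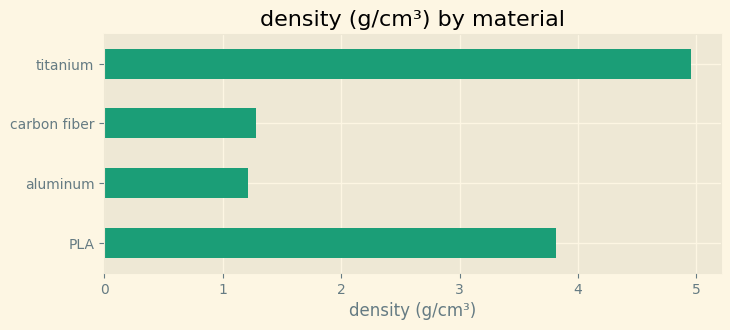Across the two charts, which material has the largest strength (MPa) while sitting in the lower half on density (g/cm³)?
Chart 2 median density (g/cm³) ≈ 2.5; below-median materials: aluminum, carbon fiber. Among those, carbon fiber has the highest strength (MPa) (≈ 600).

carbon fiber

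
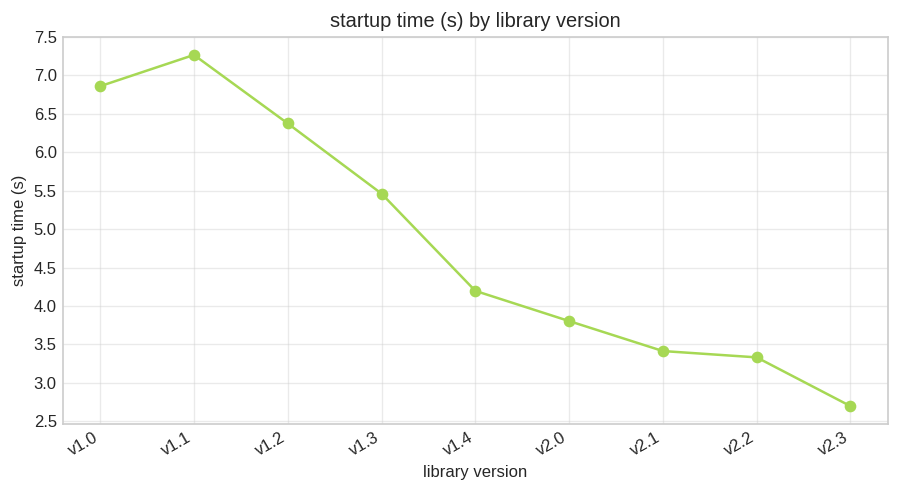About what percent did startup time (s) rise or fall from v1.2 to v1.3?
v1.2 ≈ 6.5, v1.3 ≈ 5.5; (5.5 − 6.5) / 6.5 ≈ -15.4%.

≈ -15.4%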